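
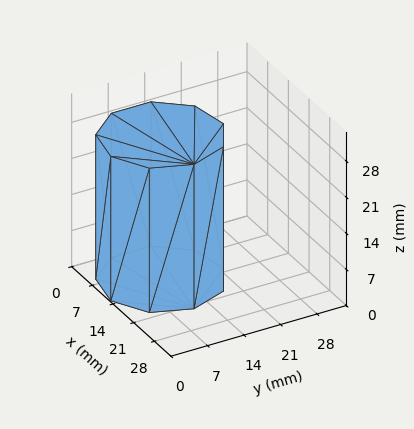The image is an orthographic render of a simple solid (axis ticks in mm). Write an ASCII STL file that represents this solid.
Reading the render: the shape is a regular 9-sided prism (a cylinder approximated with 9 flat sides), circumscribed radius ≈ 11 mm, height ≈ 28 mm (dimensions read to the nearest mm from the axis ticks). For the STL, each face is triangulated and given an outward normal.

solid part
  facet normal 0.0000 0.0000 -1.0000
    outer loop
      vertex 12.9 21.8 0.0
      vertex 19.4 18.1 0.0
      vertex 22.0 11.0 0.0
    endloop
  endfacet
  facet normal 0.0000 0.0000 -1.0000
    outer loop
      vertex 5.5 20.5 0.0
      vertex 12.9 21.8 0.0
      vertex 22.0 11.0 0.0
    endloop
  endfacet
  facet normal 0.0000 0.0000 -1.0000
    outer loop
      vertex 0.7 14.8 0.0
      vertex 5.5 20.5 0.0
      vertex 22.0 11.0 0.0
    endloop
  endfacet
  facet normal 0.0000 0.0000 -1.0000
    outer loop
      vertex 0.7 7.2 0.0
      vertex 0.7 14.8 0.0
      vertex 22.0 11.0 0.0
    endloop
  endfacet
  facet normal 0.0000 0.0000 -1.0000
    outer loop
      vertex 5.5 1.5 0.0
      vertex 0.7 7.2 0.0
      vertex 22.0 11.0 0.0
    endloop
  endfacet
  facet normal 0.0000 0.0000 -1.0000
    outer loop
      vertex 12.9 0.2 0.0
      vertex 5.5 1.5 0.0
      vertex 22.0 11.0 0.0
    endloop
  endfacet
  facet normal 0.0000 0.0000 -1.0000
    outer loop
      vertex 19.4 3.9 0.0
      vertex 12.9 0.2 0.0
      vertex 22.0 11.0 0.0
    endloop
  endfacet
  facet normal 0.0000 0.0000 1.0000
    outer loop
      vertex 22.0 11.0 28.0
      vertex 19.4 18.1 28.0
      vertex 12.9 21.8 28.0
    endloop
  endfacet
  facet normal 0.0000 0.0000 1.0000
    outer loop
      vertex 22.0 11.0 28.0
      vertex 12.9 21.8 28.0
      vertex 5.5 20.5 28.0
    endloop
  endfacet
  facet normal 0.0000 0.0000 1.0000
    outer loop
      vertex 22.0 11.0 28.0
      vertex 5.5 20.5 28.0
      vertex 0.7 14.8 28.0
    endloop
  endfacet
  facet normal 0.0000 0.0000 1.0000
    outer loop
      vertex 22.0 11.0 28.0
      vertex 0.7 14.8 28.0
      vertex 0.7 7.2 28.0
    endloop
  endfacet
  facet normal 0.0000 0.0000 1.0000
    outer loop
      vertex 22.0 11.0 28.0
      vertex 0.7 7.2 28.0
      vertex 5.5 1.5 28.0
    endloop
  endfacet
  facet normal 0.0000 0.0000 1.0000
    outer loop
      vertex 22.0 11.0 28.0
      vertex 5.5 1.5 28.0
      vertex 12.9 0.2 28.0
    endloop
  endfacet
  facet normal 0.0000 0.0000 1.0000
    outer loop
      vertex 22.0 11.0 28.0
      vertex 12.9 0.2 28.0
      vertex 19.4 3.9 28.0
    endloop
  endfacet
  facet normal 0.9390 0.3439 0.0000
    outer loop
      vertex 22.0 11.0 0.0
      vertex 19.4 18.1 0.0
      vertex 19.4 18.1 28.0
    endloop
  endfacet
  facet normal 0.9390 0.3439 0.0000
    outer loop
      vertex 22.0 11.0 0.0
      vertex 19.4 18.1 28.0
      vertex 22.0 11.0 28.0
    endloop
  endfacet
  facet normal 0.4947 0.8691 0.0000
    outer loop
      vertex 19.4 18.1 0.0
      vertex 12.9 21.8 0.0
      vertex 12.9 21.8 28.0
    endloop
  endfacet
  facet normal 0.4947 0.8691 0.0000
    outer loop
      vertex 19.4 18.1 0.0
      vertex 12.9 21.8 28.0
      vertex 19.4 18.1 28.0
    endloop
  endfacet
  facet normal -0.1730 0.9849 0.0000
    outer loop
      vertex 12.9 21.8 0.0
      vertex 5.5 20.5 0.0
      vertex 5.5 20.5 28.0
    endloop
  endfacet
  facet normal -0.1730 0.9849 0.0000
    outer loop
      vertex 12.9 21.8 0.0
      vertex 5.5 20.5 28.0
      vertex 12.9 21.8 28.0
    endloop
  endfacet
  facet normal -0.7649 0.6441 0.0000
    outer loop
      vertex 5.5 20.5 0.0
      vertex 0.7 14.8 0.0
      vertex 0.7 14.8 28.0
    endloop
  endfacet
  facet normal -0.7649 0.6441 0.0000
    outer loop
      vertex 5.5 20.5 0.0
      vertex 0.7 14.8 28.0
      vertex 5.5 20.5 28.0
    endloop
  endfacet
  facet normal -1.0000 0.0000 0.0000
    outer loop
      vertex 0.7 14.8 0.0
      vertex 0.7 7.2 0.0
      vertex 0.7 7.2 28.0
    endloop
  endfacet
  facet normal -1.0000 0.0000 0.0000
    outer loop
      vertex 0.7 14.8 0.0
      vertex 0.7 7.2 28.0
      vertex 0.7 14.8 28.0
    endloop
  endfacet
  facet normal -0.7649 -0.6441 0.0000
    outer loop
      vertex 0.7 7.2 0.0
      vertex 5.5 1.5 0.0
      vertex 5.5 1.5 28.0
    endloop
  endfacet
  facet normal -0.7649 -0.6441 0.0000
    outer loop
      vertex 0.7 7.2 0.0
      vertex 5.5 1.5 28.0
      vertex 0.7 7.2 28.0
    endloop
  endfacet
  facet normal -0.1730 -0.9849 0.0000
    outer loop
      vertex 5.5 1.5 0.0
      vertex 12.9 0.2 0.0
      vertex 12.9 0.2 28.0
    endloop
  endfacet
  facet normal -0.1730 -0.9849 0.0000
    outer loop
      vertex 5.5 1.5 0.0
      vertex 12.9 0.2 28.0
      vertex 5.5 1.5 28.0
    endloop
  endfacet
  facet normal 0.4947 -0.8691 0.0000
    outer loop
      vertex 12.9 0.2 0.0
      vertex 19.4 3.9 0.0
      vertex 19.4 3.9 28.0
    endloop
  endfacet
  facet normal 0.4947 -0.8691 0.0000
    outer loop
      vertex 12.9 0.2 0.0
      vertex 19.4 3.9 28.0
      vertex 12.9 0.2 28.0
    endloop
  endfacet
  facet normal 0.9390 -0.3439 0.0000
    outer loop
      vertex 19.4 3.9 0.0
      vertex 22.0 11.0 0.0
      vertex 22.0 11.0 28.0
    endloop
  endfacet
  facet normal 0.9390 -0.3439 0.0000
    outer loop
      vertex 19.4 3.9 0.0
      vertex 22.0 11.0 28.0
      vertex 19.4 3.9 28.0
    endloop
  endfacet
endsolid part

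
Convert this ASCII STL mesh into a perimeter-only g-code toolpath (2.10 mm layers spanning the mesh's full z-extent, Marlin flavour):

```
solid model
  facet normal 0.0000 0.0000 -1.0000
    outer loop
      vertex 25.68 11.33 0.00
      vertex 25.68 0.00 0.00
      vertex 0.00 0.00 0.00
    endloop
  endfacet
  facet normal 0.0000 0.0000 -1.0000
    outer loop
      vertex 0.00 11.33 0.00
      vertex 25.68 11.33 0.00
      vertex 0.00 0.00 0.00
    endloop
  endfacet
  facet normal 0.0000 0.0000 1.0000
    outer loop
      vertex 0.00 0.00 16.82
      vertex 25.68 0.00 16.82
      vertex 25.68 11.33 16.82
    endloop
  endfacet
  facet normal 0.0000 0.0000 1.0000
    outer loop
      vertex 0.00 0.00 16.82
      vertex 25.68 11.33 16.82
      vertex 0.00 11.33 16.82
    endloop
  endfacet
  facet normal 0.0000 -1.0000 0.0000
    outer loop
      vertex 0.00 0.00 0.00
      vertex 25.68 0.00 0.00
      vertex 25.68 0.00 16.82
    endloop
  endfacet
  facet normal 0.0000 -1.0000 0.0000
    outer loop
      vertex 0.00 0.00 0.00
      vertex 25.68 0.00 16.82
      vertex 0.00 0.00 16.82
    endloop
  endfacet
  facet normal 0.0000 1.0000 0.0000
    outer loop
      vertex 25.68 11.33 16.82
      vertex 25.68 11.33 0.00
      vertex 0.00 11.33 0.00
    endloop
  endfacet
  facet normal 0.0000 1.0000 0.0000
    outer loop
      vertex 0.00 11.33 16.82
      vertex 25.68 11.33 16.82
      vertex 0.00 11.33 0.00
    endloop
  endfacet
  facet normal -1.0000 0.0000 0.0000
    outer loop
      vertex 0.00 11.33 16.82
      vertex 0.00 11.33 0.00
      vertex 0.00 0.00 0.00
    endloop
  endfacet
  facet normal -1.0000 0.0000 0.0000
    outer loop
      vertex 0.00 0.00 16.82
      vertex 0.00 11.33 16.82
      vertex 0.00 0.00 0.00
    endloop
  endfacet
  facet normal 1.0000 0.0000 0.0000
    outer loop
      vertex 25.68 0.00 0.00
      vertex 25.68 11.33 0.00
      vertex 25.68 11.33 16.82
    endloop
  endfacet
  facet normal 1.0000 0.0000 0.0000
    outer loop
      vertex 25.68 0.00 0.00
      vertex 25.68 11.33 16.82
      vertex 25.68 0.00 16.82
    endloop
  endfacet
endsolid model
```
; perimeter-only toolpath
G21 ; units = mm
G90 ; absolute positioning
G28 ; home
; layer 1
G0 Z2.10
G0 X0.00 Y0.00
G1 X25.68 Y0.00
G1 X25.68 Y11.33
G1 X0.00 Y11.33
G1 X0.00 Y0.00
; layer 2
G0 Z4.21
G0 X0.00 Y0.00
G1 X25.68 Y0.00
G1 X25.68 Y11.33
G1 X0.00 Y11.33
G1 X0.00 Y0.00
; layer 3
G0 Z6.31
G0 X0.00 Y0.00
G1 X25.68 Y0.00
G1 X25.68 Y11.33
G1 X0.00 Y11.33
G1 X0.00 Y0.00
; layer 4
G0 Z8.41
G0 X0.00 Y0.00
G1 X25.68 Y0.00
G1 X25.68 Y11.33
G1 X0.00 Y11.33
G1 X0.00 Y0.00
; layer 5
G0 Z10.51
G0 X0.00 Y0.00
G1 X25.68 Y0.00
G1 X25.68 Y11.33
G1 X0.00 Y11.33
G1 X0.00 Y0.00
; layer 6
G0 Z12.62
G0 X0.00 Y0.00
G1 X25.68 Y0.00
G1 X25.68 Y11.33
G1 X0.00 Y11.33
G1 X0.00 Y0.00
; layer 7
G0 Z14.72
G0 X0.00 Y0.00
G1 X25.68 Y0.00
G1 X25.68 Y11.33
G1 X0.00 Y11.33
G1 X0.00 Y0.00
; layer 8
G0 Z16.82
G0 X0.00 Y0.00
G1 X25.68 Y0.00
G1 X25.68 Y11.33
G1 X0.00 Y11.33
G1 X0.00 Y0.00
M2 ; end

The solid is a rectangular box, roughly 25.7 × 11.3 mm footprint and 16.8 mm tall. Slicing at Δz = 2.10 mm — 8 equal slices spanning the solid's height, so layer i sits at z = i·h/8 — gives 8 non-empty perimeters. Each is a 4-segment closed polygon; G0 lifts to the layer z and rapids to the start vertex, then G1 traces the edges.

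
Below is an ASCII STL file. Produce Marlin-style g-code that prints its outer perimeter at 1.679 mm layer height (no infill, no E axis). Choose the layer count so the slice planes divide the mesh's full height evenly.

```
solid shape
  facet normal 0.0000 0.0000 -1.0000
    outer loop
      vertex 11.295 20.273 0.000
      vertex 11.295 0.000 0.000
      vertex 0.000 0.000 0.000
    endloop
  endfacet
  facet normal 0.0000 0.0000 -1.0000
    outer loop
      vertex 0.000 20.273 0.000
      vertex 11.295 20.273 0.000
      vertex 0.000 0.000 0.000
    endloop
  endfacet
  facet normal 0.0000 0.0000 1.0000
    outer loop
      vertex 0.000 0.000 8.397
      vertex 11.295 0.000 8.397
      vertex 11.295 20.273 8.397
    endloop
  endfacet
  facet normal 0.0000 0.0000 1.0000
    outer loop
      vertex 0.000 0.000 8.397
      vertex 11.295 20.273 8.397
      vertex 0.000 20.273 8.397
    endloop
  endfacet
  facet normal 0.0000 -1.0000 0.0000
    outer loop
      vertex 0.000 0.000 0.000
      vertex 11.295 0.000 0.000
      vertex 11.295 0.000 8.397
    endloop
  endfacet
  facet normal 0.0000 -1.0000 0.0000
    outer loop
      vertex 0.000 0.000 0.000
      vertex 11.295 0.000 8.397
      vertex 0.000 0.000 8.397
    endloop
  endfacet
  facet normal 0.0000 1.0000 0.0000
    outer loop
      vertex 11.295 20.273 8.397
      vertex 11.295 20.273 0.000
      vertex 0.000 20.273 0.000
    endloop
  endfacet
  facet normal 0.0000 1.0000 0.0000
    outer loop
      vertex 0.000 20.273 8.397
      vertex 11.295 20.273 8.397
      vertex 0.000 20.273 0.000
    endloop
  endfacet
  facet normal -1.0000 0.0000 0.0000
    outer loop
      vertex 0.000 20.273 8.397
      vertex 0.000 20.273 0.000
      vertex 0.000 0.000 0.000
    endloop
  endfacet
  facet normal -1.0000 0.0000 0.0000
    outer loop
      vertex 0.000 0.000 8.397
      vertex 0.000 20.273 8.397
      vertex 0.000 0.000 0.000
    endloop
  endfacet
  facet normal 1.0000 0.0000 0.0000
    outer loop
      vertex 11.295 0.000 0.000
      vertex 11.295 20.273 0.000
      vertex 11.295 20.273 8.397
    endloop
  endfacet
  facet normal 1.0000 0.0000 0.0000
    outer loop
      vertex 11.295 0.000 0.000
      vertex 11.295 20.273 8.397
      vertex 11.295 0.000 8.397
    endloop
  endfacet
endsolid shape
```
; perimeter-only toolpath
G21 ; units = mm
G90 ; absolute positioning
G28 ; home
; layer 1
G0 Z1.679
G0 X0.000 Y0.000
G1 X11.295 Y0.000
G1 X11.295 Y20.273
G1 X0.000 Y20.273
G1 X0.000 Y0.000
; layer 2
G0 Z3.359
G0 X0.000 Y0.000
G1 X11.295 Y0.000
G1 X11.295 Y20.273
G1 X0.000 Y20.273
G1 X0.000 Y0.000
; layer 3
G0 Z5.038
G0 X0.000 Y0.000
G1 X11.295 Y0.000
G1 X11.295 Y20.273
G1 X0.000 Y20.273
G1 X0.000 Y0.000
; layer 4
G0 Z6.718
G0 X0.000 Y0.000
G1 X11.295 Y0.000
G1 X11.295 Y20.273
G1 X0.000 Y20.273
G1 X0.000 Y0.000
; layer 5
G0 Z8.397
G0 X0.000 Y0.000
G1 X11.295 Y0.000
G1 X11.295 Y20.273
G1 X0.000 Y20.273
G1 X0.000 Y0.000
M2 ; end

The solid is a rectangular box, roughly 11.3 × 20.3 mm footprint and 8.4 mm tall. Slicing at Δz = 1.679 mm — 5 equal slices spanning the solid's height, so layer i sits at z = i·h/5 — gives 5 non-empty perimeters. Each is a 4-segment closed polygon; G0 lifts to the layer z and rapids to the start vertex, then G1 traces the edges.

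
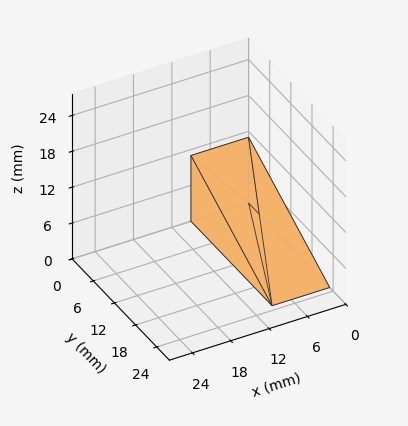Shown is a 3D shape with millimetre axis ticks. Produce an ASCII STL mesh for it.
Reading the render: the shape is a wedge (ramp): 9 × 23 mm base, rising to 11 mm along the y=0 edge and sloping linearly to z=0 at y=23 (dimensions read to the nearest mm from the axis ticks). For the STL, each face is triangulated and given an outward normal.

solid part
  facet normal 0.0000 0.0000 -1.0000
    outer loop
      vertex 9.000 23.000 0.000
      vertex 9.000 0.000 0.000
      vertex 0.000 0.000 0.000
    endloop
  endfacet
  facet normal 0.0000 0.0000 -1.0000
    outer loop
      vertex 0.000 23.000 0.000
      vertex 9.000 23.000 0.000
      vertex 0.000 0.000 0.000
    endloop
  endfacet
  facet normal 0.0000 -1.0000 0.0000
    outer loop
      vertex 0.000 0.000 0.000
      vertex 9.000 0.000 0.000
      vertex 9.000 0.000 11.000
    endloop
  endfacet
  facet normal 0.0000 -1.0000 0.0000
    outer loop
      vertex 0.000 0.000 0.000
      vertex 9.000 0.000 11.000
      vertex 0.000 0.000 11.000
    endloop
  endfacet
  facet normal 0.0000 0.4315 0.9021
    outer loop
      vertex 0.000 0.000 11.000
      vertex 9.000 0.000 11.000
      vertex 9.000 23.000 0.000
    endloop
  endfacet
  facet normal 0.0000 0.4315 0.9021
    outer loop
      vertex 0.000 0.000 11.000
      vertex 9.000 23.000 0.000
      vertex 0.000 23.000 0.000
    endloop
  endfacet
  facet normal -1.0000 0.0000 0.0000
    outer loop
      vertex 0.000 0.000 11.000
      vertex 0.000 23.000 0.000
      vertex 0.000 0.000 0.000
    endloop
  endfacet
  facet normal 1.0000 0.0000 0.0000
    outer loop
      vertex 9.000 0.000 0.000
      vertex 9.000 23.000 0.000
      vertex 9.000 0.000 11.000
    endloop
  endfacet
endsolid part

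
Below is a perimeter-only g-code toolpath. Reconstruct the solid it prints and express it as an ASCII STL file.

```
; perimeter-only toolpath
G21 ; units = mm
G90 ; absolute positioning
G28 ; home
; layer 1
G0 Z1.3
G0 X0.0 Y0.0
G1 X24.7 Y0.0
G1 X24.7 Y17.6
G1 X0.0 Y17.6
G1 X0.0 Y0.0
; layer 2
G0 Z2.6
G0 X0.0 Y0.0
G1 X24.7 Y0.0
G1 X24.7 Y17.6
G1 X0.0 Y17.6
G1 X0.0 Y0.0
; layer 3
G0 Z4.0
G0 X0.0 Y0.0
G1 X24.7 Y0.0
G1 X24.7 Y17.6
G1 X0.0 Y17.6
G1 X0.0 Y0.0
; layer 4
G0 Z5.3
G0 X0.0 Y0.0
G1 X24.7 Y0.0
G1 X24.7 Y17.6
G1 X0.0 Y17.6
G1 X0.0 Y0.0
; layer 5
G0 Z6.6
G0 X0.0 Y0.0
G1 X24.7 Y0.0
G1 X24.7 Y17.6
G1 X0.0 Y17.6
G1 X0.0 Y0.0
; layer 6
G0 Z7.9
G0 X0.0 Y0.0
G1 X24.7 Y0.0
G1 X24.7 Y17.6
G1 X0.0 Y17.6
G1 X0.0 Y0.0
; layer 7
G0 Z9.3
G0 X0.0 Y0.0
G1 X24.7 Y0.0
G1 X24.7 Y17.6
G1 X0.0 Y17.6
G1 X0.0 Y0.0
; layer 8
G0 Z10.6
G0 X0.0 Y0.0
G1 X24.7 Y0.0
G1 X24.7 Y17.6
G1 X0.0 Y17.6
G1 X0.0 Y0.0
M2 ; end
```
solid part
  facet normal 0.0000 0.0000 -1.0000
    outer loop
      vertex 24.7 17.6 0.0
      vertex 24.7 0.0 0.0
      vertex 0.0 0.0 0.0
    endloop
  endfacet
  facet normal 0.0000 0.0000 -1.0000
    outer loop
      vertex 0.0 17.6 0.0
      vertex 24.7 17.6 0.0
      vertex 0.0 0.0 0.0
    endloop
  endfacet
  facet normal 0.0000 0.0000 1.0000
    outer loop
      vertex 0.0 0.0 10.6
      vertex 24.7 0.0 10.6
      vertex 24.7 17.6 10.6
    endloop
  endfacet
  facet normal 0.0000 0.0000 1.0000
    outer loop
      vertex 0.0 0.0 10.6
      vertex 24.7 17.6 10.6
      vertex 0.0 17.6 10.6
    endloop
  endfacet
  facet normal 0.0000 -1.0000 0.0000
    outer loop
      vertex 0.0 0.0 0.0
      vertex 24.7 0.0 0.0
      vertex 24.7 0.0 10.6
    endloop
  endfacet
  facet normal 0.0000 -1.0000 0.0000
    outer loop
      vertex 0.0 0.0 0.0
      vertex 24.7 0.0 10.6
      vertex 0.0 0.0 10.6
    endloop
  endfacet
  facet normal 0.0000 1.0000 0.0000
    outer loop
      vertex 24.7 17.6 10.6
      vertex 24.7 17.6 0.0
      vertex 0.0 17.6 0.0
    endloop
  endfacet
  facet normal 0.0000 1.0000 0.0000
    outer loop
      vertex 0.0 17.6 10.6
      vertex 24.7 17.6 10.6
      vertex 0.0 17.6 0.0
    endloop
  endfacet
  facet normal -1.0000 0.0000 0.0000
    outer loop
      vertex 0.0 17.6 10.6
      vertex 0.0 17.6 0.0
      vertex 0.0 0.0 0.0
    endloop
  endfacet
  facet normal -1.0000 0.0000 0.0000
    outer loop
      vertex 0.0 0.0 10.6
      vertex 0.0 17.6 10.6
      vertex 0.0 0.0 0.0
    endloop
  endfacet
  facet normal 1.0000 0.0000 0.0000
    outer loop
      vertex 24.7 0.0 0.0
      vertex 24.7 17.6 0.0
      vertex 24.7 17.6 10.6
    endloop
  endfacet
  facet normal 1.0000 0.0000 0.0000
    outer loop
      vertex 24.7 0.0 0.0
      vertex 24.7 17.6 10.6
      vertex 24.7 0.0 10.6
    endloop
  endfacet
endsolid part

The G0 Z moves step by Δz≈1.3 mm. Every layer's G1 loop is the same polygon, so the solid is a straight extrusion of it from z=0 to z≈10.6. Closing with flat bottom and top caps and triangulating gives 12 facets — a rectangular box, roughly 24.7 × 17.6 mm footprint and 10.6 mm tall.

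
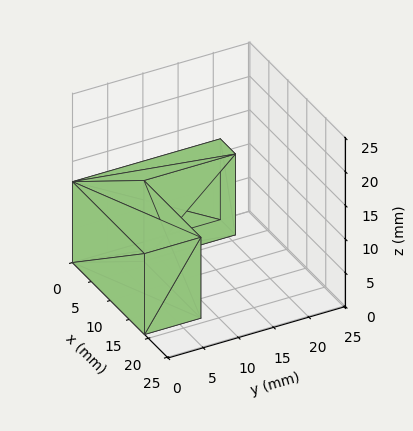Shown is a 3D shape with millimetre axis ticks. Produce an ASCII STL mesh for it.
Reading the render: the shape is an L-shaped prism: outer 19 × 21 mm, arm thicknesses ≈ 8 mm (horizontal) and 4 mm (vertical), extruded 12 mm in z (dimensions read to the nearest mm from the axis ticks). For the STL, each face is triangulated and given an outward normal.

solid part
  facet normal 0.0000 0.0000 -1.0000
    outer loop
      vertex 19.0 8.0 0.0
      vertex 19.0 0.0 0.0
      vertex 0.0 0.0 0.0
    endloop
  endfacet
  facet normal 0.0000 0.0000 -1.0000
    outer loop
      vertex 4.0 8.0 0.0
      vertex 19.0 8.0 0.0
      vertex 0.0 0.0 0.0
    endloop
  endfacet
  facet normal 0.0000 0.0000 -1.0000
    outer loop
      vertex 4.0 21.0 0.0
      vertex 4.0 8.0 0.0
      vertex 0.0 0.0 0.0
    endloop
  endfacet
  facet normal 0.0000 0.0000 -1.0000
    outer loop
      vertex 0.0 21.0 0.0
      vertex 4.0 21.0 0.0
      vertex 0.0 0.0 0.0
    endloop
  endfacet
  facet normal 0.0000 0.0000 1.0000
    outer loop
      vertex 0.0 0.0 12.0
      vertex 19.0 0.0 12.0
      vertex 19.0 8.0 12.0
    endloop
  endfacet
  facet normal 0.0000 0.0000 1.0000
    outer loop
      vertex 0.0 0.0 12.0
      vertex 19.0 8.0 12.0
      vertex 4.0 8.0 12.0
    endloop
  endfacet
  facet normal 0.0000 0.0000 1.0000
    outer loop
      vertex 0.0 0.0 12.0
      vertex 4.0 8.0 12.0
      vertex 4.0 21.0 12.0
    endloop
  endfacet
  facet normal 0.0000 0.0000 1.0000
    outer loop
      vertex 0.0 0.0 12.0
      vertex 4.0 21.0 12.0
      vertex 0.0 21.0 12.0
    endloop
  endfacet
  facet normal 0.0000 -1.0000 0.0000
    outer loop
      vertex 0.0 0.0 0.0
      vertex 19.0 0.0 0.0
      vertex 19.0 0.0 12.0
    endloop
  endfacet
  facet normal 0.0000 -1.0000 0.0000
    outer loop
      vertex 0.0 0.0 0.0
      vertex 19.0 0.0 12.0
      vertex 0.0 0.0 12.0
    endloop
  endfacet
  facet normal 1.0000 0.0000 0.0000
    outer loop
      vertex 19.0 0.0 0.0
      vertex 19.0 8.0 0.0
      vertex 19.0 8.0 12.0
    endloop
  endfacet
  facet normal 1.0000 0.0000 0.0000
    outer loop
      vertex 19.0 0.0 0.0
      vertex 19.0 8.0 12.0
      vertex 19.0 0.0 12.0
    endloop
  endfacet
  facet normal 0.0000 1.0000 0.0000
    outer loop
      vertex 19.0 8.0 0.0
      vertex 4.0 8.0 0.0
      vertex 4.0 8.0 12.0
    endloop
  endfacet
  facet normal 0.0000 1.0000 0.0000
    outer loop
      vertex 19.0 8.0 0.0
      vertex 4.0 8.0 12.0
      vertex 19.0 8.0 12.0
    endloop
  endfacet
  facet normal 1.0000 0.0000 0.0000
    outer loop
      vertex 4.0 8.0 0.0
      vertex 4.0 21.0 0.0
      vertex 4.0 21.0 12.0
    endloop
  endfacet
  facet normal 1.0000 0.0000 0.0000
    outer loop
      vertex 4.0 8.0 0.0
      vertex 4.0 21.0 12.0
      vertex 4.0 8.0 12.0
    endloop
  endfacet
  facet normal 0.0000 1.0000 0.0000
    outer loop
      vertex 4.0 21.0 0.0
      vertex 0.0 21.0 0.0
      vertex 0.0 21.0 12.0
    endloop
  endfacet
  facet normal 0.0000 1.0000 0.0000
    outer loop
      vertex 4.0 21.0 0.0
      vertex 0.0 21.0 12.0
      vertex 4.0 21.0 12.0
    endloop
  endfacet
  facet normal -1.0000 0.0000 0.0000
    outer loop
      vertex 0.0 21.0 0.0
      vertex 0.0 0.0 0.0
      vertex 0.0 0.0 12.0
    endloop
  endfacet
  facet normal -1.0000 0.0000 0.0000
    outer loop
      vertex 0.0 21.0 0.0
      vertex 0.0 0.0 12.0
      vertex 0.0 21.0 12.0
    endloop
  endfacet
endsolid part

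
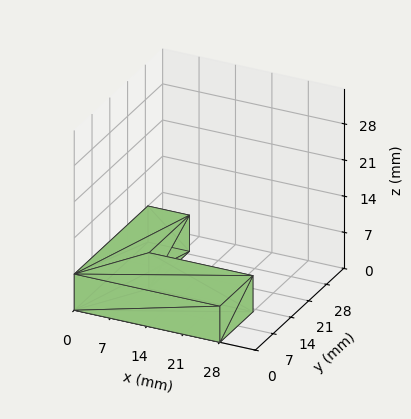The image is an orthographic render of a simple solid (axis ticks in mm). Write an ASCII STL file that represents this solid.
Reading the render: the shape is an L-shaped prism: outer 28 × 29 mm, arm thicknesses ≈ 13 mm (horizontal) and 8 mm (vertical), extruded 7 mm in z (dimensions read to the nearest mm from the axis ticks). For the STL, each face is triangulated and given an outward normal.

solid part
  facet normal 0.0000 0.0000 -1.0000
    outer loop
      vertex 28.000 13.000 0.000
      vertex 28.000 0.000 0.000
      vertex 0.000 0.000 0.000
    endloop
  endfacet
  facet normal 0.0000 0.0000 -1.0000
    outer loop
      vertex 8.000 13.000 0.000
      vertex 28.000 13.000 0.000
      vertex 0.000 0.000 0.000
    endloop
  endfacet
  facet normal 0.0000 0.0000 -1.0000
    outer loop
      vertex 8.000 29.000 0.000
      vertex 8.000 13.000 0.000
      vertex 0.000 0.000 0.000
    endloop
  endfacet
  facet normal 0.0000 0.0000 -1.0000
    outer loop
      vertex 0.000 29.000 0.000
      vertex 8.000 29.000 0.000
      vertex 0.000 0.000 0.000
    endloop
  endfacet
  facet normal 0.0000 0.0000 1.0000
    outer loop
      vertex 0.000 0.000 7.000
      vertex 28.000 0.000 7.000
      vertex 28.000 13.000 7.000
    endloop
  endfacet
  facet normal 0.0000 0.0000 1.0000
    outer loop
      vertex 0.000 0.000 7.000
      vertex 28.000 13.000 7.000
      vertex 8.000 13.000 7.000
    endloop
  endfacet
  facet normal 0.0000 0.0000 1.0000
    outer loop
      vertex 0.000 0.000 7.000
      vertex 8.000 13.000 7.000
      vertex 8.000 29.000 7.000
    endloop
  endfacet
  facet normal 0.0000 0.0000 1.0000
    outer loop
      vertex 0.000 0.000 7.000
      vertex 8.000 29.000 7.000
      vertex 0.000 29.000 7.000
    endloop
  endfacet
  facet normal 0.0000 -1.0000 0.0000
    outer loop
      vertex 0.000 0.000 0.000
      vertex 28.000 0.000 0.000
      vertex 28.000 0.000 7.000
    endloop
  endfacet
  facet normal 0.0000 -1.0000 0.0000
    outer loop
      vertex 0.000 0.000 0.000
      vertex 28.000 0.000 7.000
      vertex 0.000 0.000 7.000
    endloop
  endfacet
  facet normal 1.0000 0.0000 0.0000
    outer loop
      vertex 28.000 0.000 0.000
      vertex 28.000 13.000 0.000
      vertex 28.000 13.000 7.000
    endloop
  endfacet
  facet normal 1.0000 0.0000 0.0000
    outer loop
      vertex 28.000 0.000 0.000
      vertex 28.000 13.000 7.000
      vertex 28.000 0.000 7.000
    endloop
  endfacet
  facet normal 0.0000 1.0000 0.0000
    outer loop
      vertex 28.000 13.000 0.000
      vertex 8.000 13.000 0.000
      vertex 8.000 13.000 7.000
    endloop
  endfacet
  facet normal 0.0000 1.0000 0.0000
    outer loop
      vertex 28.000 13.000 0.000
      vertex 8.000 13.000 7.000
      vertex 28.000 13.000 7.000
    endloop
  endfacet
  facet normal 1.0000 0.0000 0.0000
    outer loop
      vertex 8.000 13.000 0.000
      vertex 8.000 29.000 0.000
      vertex 8.000 29.000 7.000
    endloop
  endfacet
  facet normal 1.0000 0.0000 0.0000
    outer loop
      vertex 8.000 13.000 0.000
      vertex 8.000 29.000 7.000
      vertex 8.000 13.000 7.000
    endloop
  endfacet
  facet normal 0.0000 1.0000 0.0000
    outer loop
      vertex 8.000 29.000 0.000
      vertex 0.000 29.000 0.000
      vertex 0.000 29.000 7.000
    endloop
  endfacet
  facet normal 0.0000 1.0000 0.0000
    outer loop
      vertex 8.000 29.000 0.000
      vertex 0.000 29.000 7.000
      vertex 8.000 29.000 7.000
    endloop
  endfacet
  facet normal -1.0000 0.0000 0.0000
    outer loop
      vertex 0.000 29.000 0.000
      vertex 0.000 0.000 0.000
      vertex 0.000 0.000 7.000
    endloop
  endfacet
  facet normal -1.0000 0.0000 0.0000
    outer loop
      vertex 0.000 29.000 0.000
      vertex 0.000 0.000 7.000
      vertex 0.000 29.000 7.000
    endloop
  endfacet
endsolid part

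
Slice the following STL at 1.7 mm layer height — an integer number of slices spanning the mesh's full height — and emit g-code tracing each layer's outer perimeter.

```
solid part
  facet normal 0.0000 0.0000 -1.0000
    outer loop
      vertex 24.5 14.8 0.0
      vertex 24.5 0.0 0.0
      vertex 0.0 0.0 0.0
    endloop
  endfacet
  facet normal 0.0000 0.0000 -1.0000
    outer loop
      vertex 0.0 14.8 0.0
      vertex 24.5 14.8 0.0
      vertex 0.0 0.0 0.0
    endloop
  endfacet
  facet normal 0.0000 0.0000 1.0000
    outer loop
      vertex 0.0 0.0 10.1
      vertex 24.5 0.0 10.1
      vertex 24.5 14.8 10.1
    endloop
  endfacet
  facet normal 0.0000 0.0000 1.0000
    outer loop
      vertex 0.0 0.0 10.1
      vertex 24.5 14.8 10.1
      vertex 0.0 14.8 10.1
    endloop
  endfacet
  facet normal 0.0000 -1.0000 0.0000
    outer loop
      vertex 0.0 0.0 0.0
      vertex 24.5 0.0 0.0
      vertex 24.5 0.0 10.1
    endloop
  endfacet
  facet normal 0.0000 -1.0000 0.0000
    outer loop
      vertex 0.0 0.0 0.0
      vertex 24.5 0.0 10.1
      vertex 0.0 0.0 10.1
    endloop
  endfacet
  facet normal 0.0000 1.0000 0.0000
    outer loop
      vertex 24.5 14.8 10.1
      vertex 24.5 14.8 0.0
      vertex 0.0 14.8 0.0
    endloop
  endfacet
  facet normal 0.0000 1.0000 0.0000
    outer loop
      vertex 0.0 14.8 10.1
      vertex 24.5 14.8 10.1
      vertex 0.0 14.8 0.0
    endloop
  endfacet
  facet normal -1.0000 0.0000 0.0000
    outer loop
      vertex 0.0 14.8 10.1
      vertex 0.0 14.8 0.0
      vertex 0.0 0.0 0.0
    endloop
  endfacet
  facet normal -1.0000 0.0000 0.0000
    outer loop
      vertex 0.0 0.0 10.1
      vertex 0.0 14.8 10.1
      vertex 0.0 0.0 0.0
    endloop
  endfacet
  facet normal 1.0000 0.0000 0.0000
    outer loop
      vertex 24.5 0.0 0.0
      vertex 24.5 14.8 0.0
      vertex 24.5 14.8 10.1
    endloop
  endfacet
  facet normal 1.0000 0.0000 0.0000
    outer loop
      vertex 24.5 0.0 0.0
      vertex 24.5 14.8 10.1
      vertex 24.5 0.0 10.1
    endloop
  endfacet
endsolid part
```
; perimeter-only toolpath
G21 ; units = mm
G90 ; absolute positioning
G28 ; home
; layer 1
G0 Z1.7
G0 X0.0 Y0.0
G1 X24.5 Y0.0
G1 X24.5 Y14.8
G1 X0.0 Y14.8
G1 X0.0 Y0.0
; layer 2
G0 Z3.4
G0 X0.0 Y0.0
G1 X24.5 Y0.0
G1 X24.5 Y14.8
G1 X0.0 Y14.8
G1 X0.0 Y0.0
; layer 3
G0 Z5.0
G0 X0.0 Y0.0
G1 X24.5 Y0.0
G1 X24.5 Y14.8
G1 X0.0 Y14.8
G1 X0.0 Y0.0
; layer 4
G0 Z6.7
G0 X0.0 Y0.0
G1 X24.5 Y0.0
G1 X24.5 Y14.8
G1 X0.0 Y14.8
G1 X0.0 Y0.0
; layer 5
G0 Z8.4
G0 X0.0 Y0.0
G1 X24.5 Y0.0
G1 X24.5 Y14.8
G1 X0.0 Y14.8
G1 X0.0 Y0.0
; layer 6
G0 Z10.1
G0 X0.0 Y0.0
G1 X24.5 Y0.0
G1 X24.5 Y14.8
G1 X0.0 Y14.8
G1 X0.0 Y0.0
M2 ; end

The solid is a rectangular box, roughly 24.5 × 14.8 mm footprint and 10.1 mm tall. Slicing at Δz = 1.7 mm — 6 equal slices spanning the solid's height, so layer i sits at z = i·h/6 — gives 6 non-empty perimeters. Each is a 4-segment closed polygon; G0 lifts to the layer z and rapids to the start vertex, then G1 traces the edges.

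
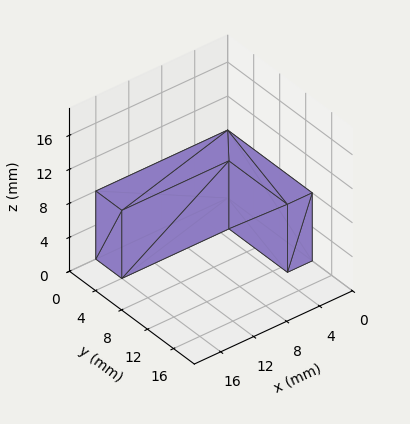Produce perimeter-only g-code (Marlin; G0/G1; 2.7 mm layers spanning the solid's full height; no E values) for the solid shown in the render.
Reading the render: the shape is an L-shaped prism: outer 16 × 13 mm, arm thicknesses ≈ 4 mm (horizontal) and 3 mm (vertical), extruded 8 mm in z (dimensions read to the nearest mm from the axis ticks). For the g-code, the solid's height is divided into equal slices at the stated Δz and each level perimeter traced with G1 moves after a G0 lift.

; perimeter-only toolpath
G21 ; units = mm
G90 ; absolute positioning
G28 ; home
; layer 1
G0 Z2.7
G0 X0.0 Y0.0
G1 X16.0 Y0.0
G1 X16.0 Y4.0
G1 X3.0 Y4.0
G1 X3.0 Y13.0
G1 X0.0 Y13.0
G1 X0.0 Y0.0
; layer 2
G0 Z5.3
G0 X0.0 Y0.0
G1 X16.0 Y0.0
G1 X16.0 Y4.0
G1 X3.0 Y4.0
G1 X3.0 Y13.0
G1 X0.0 Y13.0
G1 X0.0 Y0.0
; layer 3
G0 Z8.0
G0 X0.0 Y0.0
G1 X16.0 Y0.0
G1 X16.0 Y4.0
G1 X3.0 Y4.0
G1 X3.0 Y13.0
G1 X0.0 Y13.0
G1 X0.0 Y0.0
M2 ; end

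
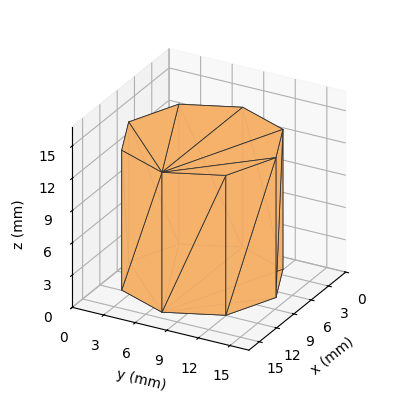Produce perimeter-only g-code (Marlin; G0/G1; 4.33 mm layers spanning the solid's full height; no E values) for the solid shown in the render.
Reading the render: the shape is a regular 8-sided prism (a cylinder approximated with 8 flat sides), circumscribed radius ≈ 7 mm, height ≈ 13 mm (dimensions read to the nearest mm from the axis ticks). For the g-code, the solid's height is divided into equal slices at the stated Δz and each level perimeter traced with G1 moves after a G0 lift.

; perimeter-only toolpath
G21 ; units = mm
G90 ; absolute positioning
G28 ; home
; layer 1
G0 Z4.33
G0 X14.00 Y7.00
G1 X11.95 Y11.95
G1 X7.00 Y14.00
G1 X2.05 Y11.95
G1 X0.00 Y7.00
G1 X2.05 Y2.05
G1 X7.00 Y0.00
G1 X11.95 Y2.05
G1 X14.00 Y7.00
; layer 2
G0 Z8.67
G0 X14.00 Y7.00
G1 X11.95 Y11.95
G1 X7.00 Y14.00
G1 X2.05 Y11.95
G1 X0.00 Y7.00
G1 X2.05 Y2.05
G1 X7.00 Y0.00
G1 X11.95 Y2.05
G1 X14.00 Y7.00
; layer 3
G0 Z13.00
G0 X14.00 Y7.00
G1 X11.95 Y11.95
G1 X7.00 Y14.00
G1 X2.05 Y11.95
G1 X0.00 Y7.00
G1 X2.05 Y2.05
G1 X7.00 Y0.00
G1 X11.95 Y2.05
G1 X14.00 Y7.00
M2 ; end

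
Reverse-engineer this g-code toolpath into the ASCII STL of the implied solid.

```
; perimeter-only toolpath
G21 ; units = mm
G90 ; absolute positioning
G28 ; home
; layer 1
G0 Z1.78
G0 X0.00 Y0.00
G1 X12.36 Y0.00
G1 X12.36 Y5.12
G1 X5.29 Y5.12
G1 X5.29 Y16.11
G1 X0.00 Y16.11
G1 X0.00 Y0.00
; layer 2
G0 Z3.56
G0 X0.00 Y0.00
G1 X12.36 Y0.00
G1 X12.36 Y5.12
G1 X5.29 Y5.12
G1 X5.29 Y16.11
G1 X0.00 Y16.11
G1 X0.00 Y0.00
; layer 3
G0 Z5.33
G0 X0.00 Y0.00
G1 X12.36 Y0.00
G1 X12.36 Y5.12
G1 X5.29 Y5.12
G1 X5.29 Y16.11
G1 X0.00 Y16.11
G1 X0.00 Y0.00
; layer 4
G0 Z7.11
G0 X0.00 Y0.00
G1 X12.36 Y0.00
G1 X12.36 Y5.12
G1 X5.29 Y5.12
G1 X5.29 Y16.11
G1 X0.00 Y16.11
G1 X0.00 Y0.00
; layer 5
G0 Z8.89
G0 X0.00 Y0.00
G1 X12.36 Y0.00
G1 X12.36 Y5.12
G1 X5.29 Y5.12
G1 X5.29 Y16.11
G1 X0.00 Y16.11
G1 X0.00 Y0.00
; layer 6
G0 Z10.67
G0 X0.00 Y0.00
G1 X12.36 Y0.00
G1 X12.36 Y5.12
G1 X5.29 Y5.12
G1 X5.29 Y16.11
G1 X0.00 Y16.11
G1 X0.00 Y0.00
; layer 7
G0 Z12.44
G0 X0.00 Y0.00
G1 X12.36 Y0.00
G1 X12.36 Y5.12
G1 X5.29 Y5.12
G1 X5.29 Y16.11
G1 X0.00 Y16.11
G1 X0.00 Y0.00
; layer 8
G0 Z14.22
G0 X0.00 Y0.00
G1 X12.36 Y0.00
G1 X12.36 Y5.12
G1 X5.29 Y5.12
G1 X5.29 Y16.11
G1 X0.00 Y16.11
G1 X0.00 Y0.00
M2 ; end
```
solid part
  facet normal 0.0000 0.0000 -1.0000
    outer loop
      vertex 12.36 5.12 0.00
      vertex 12.36 0.00 0.00
      vertex 0.00 0.00 0.00
    endloop
  endfacet
  facet normal 0.0000 0.0000 -1.0000
    outer loop
      vertex 5.29 5.12 0.00
      vertex 12.36 5.12 0.00
      vertex 0.00 0.00 0.00
    endloop
  endfacet
  facet normal 0.0000 0.0000 -1.0000
    outer loop
      vertex 5.29 16.11 0.00
      vertex 5.29 5.12 0.00
      vertex 0.00 0.00 0.00
    endloop
  endfacet
  facet normal 0.0000 0.0000 -1.0000
    outer loop
      vertex 0.00 16.11 0.00
      vertex 5.29 16.11 0.00
      vertex 0.00 0.00 0.00
    endloop
  endfacet
  facet normal 0.0000 0.0000 1.0000
    outer loop
      vertex 0.00 0.00 14.22
      vertex 12.36 0.00 14.22
      vertex 12.36 5.12 14.22
    endloop
  endfacet
  facet normal 0.0000 0.0000 1.0000
    outer loop
      vertex 0.00 0.00 14.22
      vertex 12.36 5.12 14.22
      vertex 5.29 5.12 14.22
    endloop
  endfacet
  facet normal 0.0000 0.0000 1.0000
    outer loop
      vertex 0.00 0.00 14.22
      vertex 5.29 5.12 14.22
      vertex 5.29 16.11 14.22
    endloop
  endfacet
  facet normal 0.0000 0.0000 1.0000
    outer loop
      vertex 0.00 0.00 14.22
      vertex 5.29 16.11 14.22
      vertex 0.00 16.11 14.22
    endloop
  endfacet
  facet normal 0.0000 -1.0000 0.0000
    outer loop
      vertex 0.00 0.00 0.00
      vertex 12.36 0.00 0.00
      vertex 12.36 0.00 14.22
    endloop
  endfacet
  facet normal 0.0000 -1.0000 0.0000
    outer loop
      vertex 0.00 0.00 0.00
      vertex 12.36 0.00 14.22
      vertex 0.00 0.00 14.22
    endloop
  endfacet
  facet normal 1.0000 0.0000 0.0000
    outer loop
      vertex 12.36 0.00 0.00
      vertex 12.36 5.12 0.00
      vertex 12.36 5.12 14.22
    endloop
  endfacet
  facet normal 1.0000 0.0000 0.0000
    outer loop
      vertex 12.36 0.00 0.00
      vertex 12.36 5.12 14.22
      vertex 12.36 0.00 14.22
    endloop
  endfacet
  facet normal 0.0000 1.0000 0.0000
    outer loop
      vertex 12.36 5.12 0.00
      vertex 5.29 5.12 0.00
      vertex 5.29 5.12 14.22
    endloop
  endfacet
  facet normal 0.0000 1.0000 0.0000
    outer loop
      vertex 12.36 5.12 0.00
      vertex 5.29 5.12 14.22
      vertex 12.36 5.12 14.22
    endloop
  endfacet
  facet normal 1.0000 0.0000 0.0000
    outer loop
      vertex 5.29 5.12 0.00
      vertex 5.29 16.11 0.00
      vertex 5.29 16.11 14.22
    endloop
  endfacet
  facet normal 1.0000 0.0000 0.0000
    outer loop
      vertex 5.29 5.12 0.00
      vertex 5.29 16.11 14.22
      vertex 5.29 5.12 14.22
    endloop
  endfacet
  facet normal 0.0000 1.0000 0.0000
    outer loop
      vertex 5.29 16.11 0.00
      vertex 0.00 16.11 0.00
      vertex 0.00 16.11 14.22
    endloop
  endfacet
  facet normal 0.0000 1.0000 0.0000
    outer loop
      vertex 5.29 16.11 0.00
      vertex 0.00 16.11 14.22
      vertex 5.29 16.11 14.22
    endloop
  endfacet
  facet normal -1.0000 0.0000 0.0000
    outer loop
      vertex 0.00 16.11 0.00
      vertex 0.00 0.00 0.00
      vertex 0.00 0.00 14.22
    endloop
  endfacet
  facet normal -1.0000 0.0000 0.0000
    outer loop
      vertex 0.00 16.11 0.00
      vertex 0.00 0.00 14.22
      vertex 0.00 16.11 14.22
    endloop
  endfacet
endsolid part

The G0 Z moves step by Δz≈1.78 mm. Every layer's G1 loop is the same polygon, so the solid is a straight extrusion of it from z=0 to z≈14.2. Closing with flat bottom and top caps and triangulating gives 20 facets — an L-shaped prism: outer 12.4 × 16.1 mm, arm thicknesses ≈ 5.12 mm (horizontal) and 5.29 mm (vertical), extruded 14.2 mm in z.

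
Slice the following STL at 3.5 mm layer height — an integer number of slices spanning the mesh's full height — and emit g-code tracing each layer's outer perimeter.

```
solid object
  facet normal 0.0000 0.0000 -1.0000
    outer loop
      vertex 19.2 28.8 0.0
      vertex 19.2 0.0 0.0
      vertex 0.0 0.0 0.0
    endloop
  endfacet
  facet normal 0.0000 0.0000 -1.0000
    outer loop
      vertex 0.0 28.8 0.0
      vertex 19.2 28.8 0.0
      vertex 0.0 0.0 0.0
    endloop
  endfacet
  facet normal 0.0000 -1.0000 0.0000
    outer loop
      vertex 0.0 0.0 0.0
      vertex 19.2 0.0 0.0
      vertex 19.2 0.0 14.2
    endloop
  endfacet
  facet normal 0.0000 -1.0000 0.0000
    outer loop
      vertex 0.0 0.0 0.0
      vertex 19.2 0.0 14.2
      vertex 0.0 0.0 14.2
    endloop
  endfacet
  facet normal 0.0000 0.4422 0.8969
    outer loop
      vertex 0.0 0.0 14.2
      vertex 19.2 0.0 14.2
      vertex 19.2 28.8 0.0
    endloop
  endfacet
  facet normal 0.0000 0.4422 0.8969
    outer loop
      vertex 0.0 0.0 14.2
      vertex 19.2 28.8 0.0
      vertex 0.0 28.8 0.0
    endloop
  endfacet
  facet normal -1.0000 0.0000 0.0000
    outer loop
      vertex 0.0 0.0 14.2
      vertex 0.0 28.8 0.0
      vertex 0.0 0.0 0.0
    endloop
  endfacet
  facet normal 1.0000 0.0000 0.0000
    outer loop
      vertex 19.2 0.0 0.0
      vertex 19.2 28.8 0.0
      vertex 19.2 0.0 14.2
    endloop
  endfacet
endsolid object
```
; perimeter-only toolpath
G21 ; units = mm
G90 ; absolute positioning
G28 ; home
; layer 1
G0 Z3.5
G0 X0.0 Y0.0
G1 X19.2 Y0.0
G1 X19.2 Y21.6
G1 X0.0 Y21.6
G1 X0.0 Y0.0
; layer 2
G0 Z7.1
G0 X0.0 Y0.0
G1 X19.2 Y0.0
G1 X19.2 Y14.4
G1 X0.0 Y14.4
G1 X0.0 Y0.0
; layer 3
G0 Z10.6
G0 X0.0 Y0.0
G1 X19.2 Y0.0
G1 X19.2 Y7.2
G1 X0.0 Y7.2
G1 X0.0 Y0.0
M2 ; end

The solid is a wedge (ramp): 19.2 × 28.8 mm base, rising to 14.2 mm along the y=0 edge and sloping linearly to z=0 at y=28.8. Slicing at Δz = 3.5 mm — 4 equal slices spanning the solid's height, so layer i sits at z = i·h/4 — gives 3 non-empty perimeters. Each is a 4-segment closed polygon; G0 lifts to the layer z and rapids to the start vertex, then G1 traces the edges. The cross-section shrinks linearly with z (the slice at the apex is degenerate and omitted).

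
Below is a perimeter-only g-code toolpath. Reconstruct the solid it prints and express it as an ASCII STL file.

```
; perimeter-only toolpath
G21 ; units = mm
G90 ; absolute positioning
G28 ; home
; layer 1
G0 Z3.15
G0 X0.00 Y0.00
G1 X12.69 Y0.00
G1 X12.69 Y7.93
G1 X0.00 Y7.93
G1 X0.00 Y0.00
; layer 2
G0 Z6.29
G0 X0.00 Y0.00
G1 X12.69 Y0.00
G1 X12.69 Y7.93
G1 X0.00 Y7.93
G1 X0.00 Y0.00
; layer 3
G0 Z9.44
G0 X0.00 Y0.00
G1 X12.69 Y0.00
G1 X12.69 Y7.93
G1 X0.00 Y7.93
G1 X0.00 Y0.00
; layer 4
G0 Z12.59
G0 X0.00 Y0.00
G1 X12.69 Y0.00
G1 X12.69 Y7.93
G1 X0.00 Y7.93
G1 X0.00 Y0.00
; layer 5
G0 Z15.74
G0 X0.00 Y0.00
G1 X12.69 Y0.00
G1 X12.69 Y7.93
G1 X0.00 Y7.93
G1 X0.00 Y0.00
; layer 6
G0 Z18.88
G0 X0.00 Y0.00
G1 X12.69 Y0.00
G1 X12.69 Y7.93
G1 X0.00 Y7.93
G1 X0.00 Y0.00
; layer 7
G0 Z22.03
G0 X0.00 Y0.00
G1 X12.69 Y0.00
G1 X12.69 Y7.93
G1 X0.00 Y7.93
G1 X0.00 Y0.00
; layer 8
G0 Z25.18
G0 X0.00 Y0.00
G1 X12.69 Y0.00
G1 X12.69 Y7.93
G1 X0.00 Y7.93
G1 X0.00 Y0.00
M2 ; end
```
solid part
  facet normal 0.0000 0.0000 -1.0000
    outer loop
      vertex 12.69 7.93 0.00
      vertex 12.69 0.00 0.00
      vertex 0.00 0.00 0.00
    endloop
  endfacet
  facet normal 0.0000 0.0000 -1.0000
    outer loop
      vertex 0.00 7.93 0.00
      vertex 12.69 7.93 0.00
      vertex 0.00 0.00 0.00
    endloop
  endfacet
  facet normal 0.0000 0.0000 1.0000
    outer loop
      vertex 0.00 0.00 25.18
      vertex 12.69 0.00 25.18
      vertex 12.69 7.93 25.18
    endloop
  endfacet
  facet normal 0.0000 0.0000 1.0000
    outer loop
      vertex 0.00 0.00 25.18
      vertex 12.69 7.93 25.18
      vertex 0.00 7.93 25.18
    endloop
  endfacet
  facet normal 0.0000 -1.0000 0.0000
    outer loop
      vertex 0.00 0.00 0.00
      vertex 12.69 0.00 0.00
      vertex 12.69 0.00 25.18
    endloop
  endfacet
  facet normal 0.0000 -1.0000 0.0000
    outer loop
      vertex 0.00 0.00 0.00
      vertex 12.69 0.00 25.18
      vertex 0.00 0.00 25.18
    endloop
  endfacet
  facet normal 0.0000 1.0000 0.0000
    outer loop
      vertex 12.69 7.93 25.18
      vertex 12.69 7.93 0.00
      vertex 0.00 7.93 0.00
    endloop
  endfacet
  facet normal 0.0000 1.0000 0.0000
    outer loop
      vertex 0.00 7.93 25.18
      vertex 12.69 7.93 25.18
      vertex 0.00 7.93 0.00
    endloop
  endfacet
  facet normal -1.0000 0.0000 0.0000
    outer loop
      vertex 0.00 7.93 25.18
      vertex 0.00 7.93 0.00
      vertex 0.00 0.00 0.00
    endloop
  endfacet
  facet normal -1.0000 0.0000 0.0000
    outer loop
      vertex 0.00 0.00 25.18
      vertex 0.00 7.93 25.18
      vertex 0.00 0.00 0.00
    endloop
  endfacet
  facet normal 1.0000 0.0000 0.0000
    outer loop
      vertex 12.69 0.00 0.00
      vertex 12.69 7.93 0.00
      vertex 12.69 7.93 25.18
    endloop
  endfacet
  facet normal 1.0000 0.0000 0.0000
    outer loop
      vertex 12.69 0.00 0.00
      vertex 12.69 7.93 25.18
      vertex 12.69 0.00 25.18
    endloop
  endfacet
endsolid part

The G0 Z moves step by Δz≈3.15 mm. Every layer's G1 loop is the same polygon, so the solid is a straight extrusion of it from z=0 to z≈25.2. Closing with flat bottom and top caps and triangulating gives 12 facets — a rectangular box, roughly 12.7 × 7.93 mm footprint and 25.2 mm tall.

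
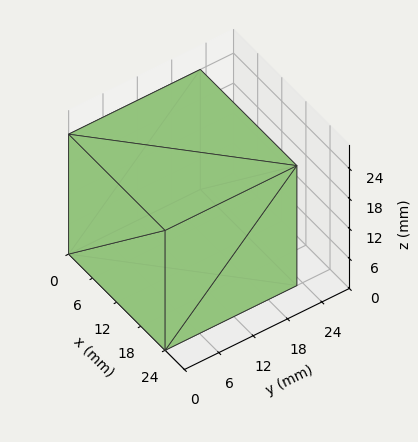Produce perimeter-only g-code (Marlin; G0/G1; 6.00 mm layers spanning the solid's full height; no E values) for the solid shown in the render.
Reading the render: the shape is a rectangular box, roughly 24 × 23 mm footprint and 24 mm tall (dimensions read to the nearest mm from the axis ticks). For the g-code, the solid's height is divided into equal slices at the stated Δz and each level perimeter traced with G1 moves after a G0 lift.

; perimeter-only toolpath
G21 ; units = mm
G90 ; absolute positioning
G28 ; home
; layer 1
G0 Z6.00
G0 X0.00 Y0.00
G1 X24.00 Y0.00
G1 X24.00 Y23.00
G1 X0.00 Y23.00
G1 X0.00 Y0.00
; layer 2
G0 Z12.00
G0 X0.00 Y0.00
G1 X24.00 Y0.00
G1 X24.00 Y23.00
G1 X0.00 Y23.00
G1 X0.00 Y0.00
; layer 3
G0 Z18.00
G0 X0.00 Y0.00
G1 X24.00 Y0.00
G1 X24.00 Y23.00
G1 X0.00 Y23.00
G1 X0.00 Y0.00
; layer 4
G0 Z24.00
G0 X0.00 Y0.00
G1 X24.00 Y0.00
G1 X24.00 Y23.00
G1 X0.00 Y23.00
G1 X0.00 Y0.00
M2 ; end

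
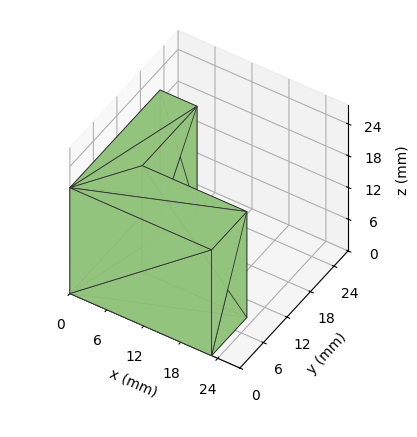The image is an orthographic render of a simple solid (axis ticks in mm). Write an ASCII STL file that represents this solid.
Reading the render: the shape is an L-shaped prism: outer 23 × 23 mm, arm thicknesses ≈ 9 mm (horizontal) and 6 mm (vertical), extruded 20 mm in z (dimensions read to the nearest mm from the axis ticks). For the STL, each face is triangulated and given an outward normal.

solid part
  facet normal 0.0000 0.0000 -1.0000
    outer loop
      vertex 23.00 9.00 0.00
      vertex 23.00 0.00 0.00
      vertex 0.00 0.00 0.00
    endloop
  endfacet
  facet normal 0.0000 0.0000 -1.0000
    outer loop
      vertex 6.00 9.00 0.00
      vertex 23.00 9.00 0.00
      vertex 0.00 0.00 0.00
    endloop
  endfacet
  facet normal 0.0000 0.0000 -1.0000
    outer loop
      vertex 6.00 23.00 0.00
      vertex 6.00 9.00 0.00
      vertex 0.00 0.00 0.00
    endloop
  endfacet
  facet normal 0.0000 0.0000 -1.0000
    outer loop
      vertex 0.00 23.00 0.00
      vertex 6.00 23.00 0.00
      vertex 0.00 0.00 0.00
    endloop
  endfacet
  facet normal 0.0000 0.0000 1.0000
    outer loop
      vertex 0.00 0.00 20.00
      vertex 23.00 0.00 20.00
      vertex 23.00 9.00 20.00
    endloop
  endfacet
  facet normal 0.0000 0.0000 1.0000
    outer loop
      vertex 0.00 0.00 20.00
      vertex 23.00 9.00 20.00
      vertex 6.00 9.00 20.00
    endloop
  endfacet
  facet normal 0.0000 0.0000 1.0000
    outer loop
      vertex 0.00 0.00 20.00
      vertex 6.00 9.00 20.00
      vertex 6.00 23.00 20.00
    endloop
  endfacet
  facet normal 0.0000 0.0000 1.0000
    outer loop
      vertex 0.00 0.00 20.00
      vertex 6.00 23.00 20.00
      vertex 0.00 23.00 20.00
    endloop
  endfacet
  facet normal 0.0000 -1.0000 0.0000
    outer loop
      vertex 0.00 0.00 0.00
      vertex 23.00 0.00 0.00
      vertex 23.00 0.00 20.00
    endloop
  endfacet
  facet normal 0.0000 -1.0000 0.0000
    outer loop
      vertex 0.00 0.00 0.00
      vertex 23.00 0.00 20.00
      vertex 0.00 0.00 20.00
    endloop
  endfacet
  facet normal 1.0000 0.0000 0.0000
    outer loop
      vertex 23.00 0.00 0.00
      vertex 23.00 9.00 0.00
      vertex 23.00 9.00 20.00
    endloop
  endfacet
  facet normal 1.0000 0.0000 0.0000
    outer loop
      vertex 23.00 0.00 0.00
      vertex 23.00 9.00 20.00
      vertex 23.00 0.00 20.00
    endloop
  endfacet
  facet normal 0.0000 1.0000 0.0000
    outer loop
      vertex 23.00 9.00 0.00
      vertex 6.00 9.00 0.00
      vertex 6.00 9.00 20.00
    endloop
  endfacet
  facet normal 0.0000 1.0000 0.0000
    outer loop
      vertex 23.00 9.00 0.00
      vertex 6.00 9.00 20.00
      vertex 23.00 9.00 20.00
    endloop
  endfacet
  facet normal 1.0000 0.0000 0.0000
    outer loop
      vertex 6.00 9.00 0.00
      vertex 6.00 23.00 0.00
      vertex 6.00 23.00 20.00
    endloop
  endfacet
  facet normal 1.0000 0.0000 0.0000
    outer loop
      vertex 6.00 9.00 0.00
      vertex 6.00 23.00 20.00
      vertex 6.00 9.00 20.00
    endloop
  endfacet
  facet normal 0.0000 1.0000 0.0000
    outer loop
      vertex 6.00 23.00 0.00
      vertex 0.00 23.00 0.00
      vertex 0.00 23.00 20.00
    endloop
  endfacet
  facet normal 0.0000 1.0000 0.0000
    outer loop
      vertex 6.00 23.00 0.00
      vertex 0.00 23.00 20.00
      vertex 6.00 23.00 20.00
    endloop
  endfacet
  facet normal -1.0000 0.0000 0.0000
    outer loop
      vertex 0.00 23.00 0.00
      vertex 0.00 0.00 0.00
      vertex 0.00 0.00 20.00
    endloop
  endfacet
  facet normal -1.0000 0.0000 0.0000
    outer loop
      vertex 0.00 23.00 0.00
      vertex 0.00 0.00 20.00
      vertex 0.00 23.00 20.00
    endloop
  endfacet
endsolid part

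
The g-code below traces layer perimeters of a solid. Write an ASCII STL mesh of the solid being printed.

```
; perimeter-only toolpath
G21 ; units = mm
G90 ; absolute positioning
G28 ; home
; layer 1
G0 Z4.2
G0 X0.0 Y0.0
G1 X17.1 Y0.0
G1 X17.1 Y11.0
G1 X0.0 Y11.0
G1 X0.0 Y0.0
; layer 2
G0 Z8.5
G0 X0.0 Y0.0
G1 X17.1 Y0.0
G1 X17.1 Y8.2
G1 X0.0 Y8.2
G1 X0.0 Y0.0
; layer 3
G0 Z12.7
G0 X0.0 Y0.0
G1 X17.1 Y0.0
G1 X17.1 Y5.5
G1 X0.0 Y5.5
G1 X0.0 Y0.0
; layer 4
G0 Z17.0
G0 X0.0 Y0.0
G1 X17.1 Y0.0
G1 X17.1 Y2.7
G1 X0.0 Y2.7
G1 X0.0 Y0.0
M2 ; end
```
solid part
  facet normal 0.0000 0.0000 -1.0000
    outer loop
      vertex 17.1 13.7 0.0
      vertex 17.1 0.0 0.0
      vertex 0.0 0.0 0.0
    endloop
  endfacet
  facet normal 0.0000 0.0000 -1.0000
    outer loop
      vertex 0.0 13.7 0.0
      vertex 17.1 13.7 0.0
      vertex 0.0 0.0 0.0
    endloop
  endfacet
  facet normal 0.0000 -1.0000 0.0000
    outer loop
      vertex 0.0 0.0 0.0
      vertex 17.1 0.0 0.0
      vertex 17.1 0.0 21.2
    endloop
  endfacet
  facet normal 0.0000 -1.0000 0.0000
    outer loop
      vertex 0.0 0.0 0.0
      vertex 17.1 0.0 21.2
      vertex 0.0 0.0 21.2
    endloop
  endfacet
  facet normal 0.0000 0.8399 0.5428
    outer loop
      vertex 0.0 0.0 21.2
      vertex 17.1 0.0 21.2
      vertex 17.1 13.7 0.0
    endloop
  endfacet
  facet normal 0.0000 0.8399 0.5428
    outer loop
      vertex 0.0 0.0 21.2
      vertex 17.1 13.7 0.0
      vertex 0.0 13.7 0.0
    endloop
  endfacet
  facet normal -1.0000 0.0000 0.0000
    outer loop
      vertex 0.0 0.0 21.2
      vertex 0.0 13.7 0.0
      vertex 0.0 0.0 0.0
    endloop
  endfacet
  facet normal 1.0000 0.0000 0.0000
    outer loop
      vertex 17.1 0.0 0.0
      vertex 17.1 13.7 0.0
      vertex 17.1 0.0 21.2
    endloop
  endfacet
endsolid part

The G0 Z moves step by Δz≈4.2 mm. The G1 loops shrink linearly with z, so the solid tapers from its base footprint up to z≈21.2. Closing with a flat bottom cap and the tapered top and triangulating gives 8 facets — a wedge (ramp): 17.1 × 13.7 mm base, rising to 21.2 mm along the y=0 edge and sloping linearly to z=0 at y=13.7.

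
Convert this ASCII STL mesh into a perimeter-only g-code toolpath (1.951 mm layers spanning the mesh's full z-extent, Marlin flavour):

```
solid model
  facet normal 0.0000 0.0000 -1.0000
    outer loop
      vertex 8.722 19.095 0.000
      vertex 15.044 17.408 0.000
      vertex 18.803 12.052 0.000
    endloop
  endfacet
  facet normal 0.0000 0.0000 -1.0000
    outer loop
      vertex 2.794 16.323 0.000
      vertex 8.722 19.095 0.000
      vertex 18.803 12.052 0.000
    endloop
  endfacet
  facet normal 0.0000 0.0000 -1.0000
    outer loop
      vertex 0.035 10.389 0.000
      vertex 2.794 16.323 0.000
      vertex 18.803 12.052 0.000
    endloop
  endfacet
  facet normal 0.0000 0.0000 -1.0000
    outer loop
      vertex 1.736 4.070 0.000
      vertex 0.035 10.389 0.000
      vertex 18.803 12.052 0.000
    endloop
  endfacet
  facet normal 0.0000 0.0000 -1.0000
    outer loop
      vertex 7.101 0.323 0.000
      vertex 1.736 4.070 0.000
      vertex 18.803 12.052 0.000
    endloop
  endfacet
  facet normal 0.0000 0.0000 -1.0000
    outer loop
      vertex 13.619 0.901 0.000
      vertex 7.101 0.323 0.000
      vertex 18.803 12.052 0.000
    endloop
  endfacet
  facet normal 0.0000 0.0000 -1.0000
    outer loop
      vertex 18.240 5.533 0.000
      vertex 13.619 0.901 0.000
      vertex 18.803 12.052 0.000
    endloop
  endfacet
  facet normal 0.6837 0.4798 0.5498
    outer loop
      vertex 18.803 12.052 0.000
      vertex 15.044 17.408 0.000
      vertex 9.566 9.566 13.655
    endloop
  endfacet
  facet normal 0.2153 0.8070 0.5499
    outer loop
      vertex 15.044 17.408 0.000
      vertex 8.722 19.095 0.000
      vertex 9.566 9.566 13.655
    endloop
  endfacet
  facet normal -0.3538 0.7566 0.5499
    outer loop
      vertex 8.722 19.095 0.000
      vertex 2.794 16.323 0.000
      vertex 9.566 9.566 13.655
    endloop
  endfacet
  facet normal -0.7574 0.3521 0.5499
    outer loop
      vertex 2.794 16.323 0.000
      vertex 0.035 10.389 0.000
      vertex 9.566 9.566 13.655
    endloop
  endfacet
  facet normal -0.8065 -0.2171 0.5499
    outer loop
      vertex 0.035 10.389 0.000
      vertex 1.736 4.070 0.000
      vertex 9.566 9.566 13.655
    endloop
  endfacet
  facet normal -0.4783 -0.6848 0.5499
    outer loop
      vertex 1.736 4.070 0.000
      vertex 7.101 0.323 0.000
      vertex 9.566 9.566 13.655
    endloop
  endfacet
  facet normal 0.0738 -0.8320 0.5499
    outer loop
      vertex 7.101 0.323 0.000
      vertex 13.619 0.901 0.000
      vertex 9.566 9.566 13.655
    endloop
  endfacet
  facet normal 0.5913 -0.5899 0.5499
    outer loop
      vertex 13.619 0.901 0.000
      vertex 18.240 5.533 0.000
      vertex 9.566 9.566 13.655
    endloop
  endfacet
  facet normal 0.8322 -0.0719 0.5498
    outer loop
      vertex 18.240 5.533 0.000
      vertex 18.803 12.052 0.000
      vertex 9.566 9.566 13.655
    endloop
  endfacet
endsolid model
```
; perimeter-only toolpath
G21 ; units = mm
G90 ; absolute positioning
G28 ; home
; layer 1
G0 Z1.951
G0 X17.483 Y11.697
G1 X14.261 Y16.288
G1 X8.843 Y17.734
G1 X3.761 Y15.358
G1 X1.397 Y10.271
G1 X2.855 Y4.855
G1 X7.453 Y1.643
G1 X13.040 Y2.139
G1 X17.001 Y6.109
G1 X17.483 Y11.697
; layer 2
G0 Z3.901
G0 X16.164 Y11.342
G1 X13.479 Y15.167
G1 X8.963 Y16.372
G1 X4.729 Y14.392
G1 X2.758 Y10.154
G1 X3.973 Y5.640
G1 X7.805 Y2.964
G1 X12.461 Y3.377
G1 X15.762 Y6.685
G1 X16.164 Y11.342
; layer 3
G0 Z5.852
G0 X14.844 Y10.987
G1 X12.696 Y14.047
G1 X9.084 Y15.011
G1 X5.696 Y13.427
G1 X4.120 Y10.036
G1 X5.092 Y6.425
G1 X8.157 Y4.284
G1 X11.882 Y4.615
G1 X14.523 Y7.261
G1 X14.844 Y10.987
; layer 4
G0 Z7.803
G0 X13.525 Y10.631
G1 X11.914 Y12.927
G1 X9.204 Y13.650
G1 X6.664 Y12.462
G1 X5.481 Y9.919
G1 X6.210 Y7.211
G1 X8.510 Y5.605
G1 X11.303 Y5.852
G1 X13.283 Y7.838
G1 X13.525 Y10.631
; layer 5
G0 Z9.754
G0 X12.205 Y10.276
G1 X11.131 Y11.807
G1 X9.325 Y12.289
G1 X7.631 Y11.497
G1 X6.843 Y9.801
G1 X7.329 Y7.996
G1 X8.862 Y6.925
G1 X10.724 Y7.090
G1 X12.044 Y8.414
G1 X12.205 Y10.276
; layer 6
G0 Z11.704
G0 X10.886 Y9.921
G1 X10.349 Y10.686
G1 X9.445 Y10.927
G1 X8.599 Y10.531
G1 X8.204 Y9.684
G1 X8.447 Y8.781
G1 X9.214 Y8.246
G1 X10.145 Y8.328
G1 X10.805 Y8.990
G1 X10.886 Y9.921
M2 ; end

The solid is a regular 9-sided pyramid, base circumscribed radius ≈ 9.57 mm, apex at z ≈ 13.7 mm. Slicing at Δz = 1.951 mm — 7 equal slices spanning the solid's height, so layer i sits at z = i·h/7 — gives 6 non-empty perimeters. Each is a 9-segment closed polygon; G0 lifts to the layer z and rapids to the start vertex, then G1 traces the edges. The cross-section shrinks linearly with z (the slice at the apex is degenerate and omitted).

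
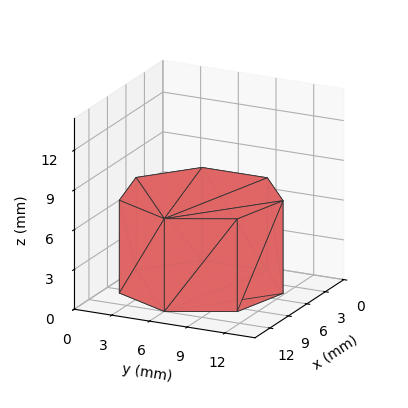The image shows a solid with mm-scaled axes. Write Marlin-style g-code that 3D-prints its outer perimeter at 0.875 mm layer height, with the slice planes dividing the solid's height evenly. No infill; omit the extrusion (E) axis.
Reading the render: the shape is a regular 7-sided prism (a cylinder approximated with 7 flat sides), circumscribed radius ≈ 6 mm, height ≈ 7 mm (dimensions read to the nearest mm from the axis ticks). For the g-code, the solid's height is divided into equal slices at the stated Δz and each level perimeter traced with G1 moves after a G0 lift.

; perimeter-only toolpath
G21 ; units = mm
G90 ; absolute positioning
G28 ; home
; layer 1
G0 Z0.875
G0 X12.000 Y6.000
G1 X9.741 Y10.691
G1 X4.665 Y11.850
G1 X0.594 Y8.603
G1 X0.594 Y3.397
G1 X4.665 Y0.150
G1 X9.741 Y1.309
G1 X12.000 Y6.000
; layer 2
G0 Z1.750
G0 X12.000 Y6.000
G1 X9.741 Y10.691
G1 X4.665 Y11.850
G1 X0.594 Y8.603
G1 X0.594 Y3.397
G1 X4.665 Y0.150
G1 X9.741 Y1.309
G1 X12.000 Y6.000
; layer 3
G0 Z2.625
G0 X12.000 Y6.000
G1 X9.741 Y10.691
G1 X4.665 Y11.850
G1 X0.594 Y8.603
G1 X0.594 Y3.397
G1 X4.665 Y0.150
G1 X9.741 Y1.309
G1 X12.000 Y6.000
; layer 4
G0 Z3.500
G0 X12.000 Y6.000
G1 X9.741 Y10.691
G1 X4.665 Y11.850
G1 X0.594 Y8.603
G1 X0.594 Y3.397
G1 X4.665 Y0.150
G1 X9.741 Y1.309
G1 X12.000 Y6.000
; layer 5
G0 Z4.375
G0 X12.000 Y6.000
G1 X9.741 Y10.691
G1 X4.665 Y11.850
G1 X0.594 Y8.603
G1 X0.594 Y3.397
G1 X4.665 Y0.150
G1 X9.741 Y1.309
G1 X12.000 Y6.000
; layer 6
G0 Z5.250
G0 X12.000 Y6.000
G1 X9.741 Y10.691
G1 X4.665 Y11.850
G1 X0.594 Y8.603
G1 X0.594 Y3.397
G1 X4.665 Y0.150
G1 X9.741 Y1.309
G1 X12.000 Y6.000
; layer 7
G0 Z6.125
G0 X12.000 Y6.000
G1 X9.741 Y10.691
G1 X4.665 Y11.850
G1 X0.594 Y8.603
G1 X0.594 Y3.397
G1 X4.665 Y0.150
G1 X9.741 Y1.309
G1 X12.000 Y6.000
; layer 8
G0 Z7.000
G0 X12.000 Y6.000
G1 X9.741 Y10.691
G1 X4.665 Y11.850
G1 X0.594 Y8.603
G1 X0.594 Y3.397
G1 X4.665 Y0.150
G1 X9.741 Y1.309
G1 X12.000 Y6.000
M2 ; end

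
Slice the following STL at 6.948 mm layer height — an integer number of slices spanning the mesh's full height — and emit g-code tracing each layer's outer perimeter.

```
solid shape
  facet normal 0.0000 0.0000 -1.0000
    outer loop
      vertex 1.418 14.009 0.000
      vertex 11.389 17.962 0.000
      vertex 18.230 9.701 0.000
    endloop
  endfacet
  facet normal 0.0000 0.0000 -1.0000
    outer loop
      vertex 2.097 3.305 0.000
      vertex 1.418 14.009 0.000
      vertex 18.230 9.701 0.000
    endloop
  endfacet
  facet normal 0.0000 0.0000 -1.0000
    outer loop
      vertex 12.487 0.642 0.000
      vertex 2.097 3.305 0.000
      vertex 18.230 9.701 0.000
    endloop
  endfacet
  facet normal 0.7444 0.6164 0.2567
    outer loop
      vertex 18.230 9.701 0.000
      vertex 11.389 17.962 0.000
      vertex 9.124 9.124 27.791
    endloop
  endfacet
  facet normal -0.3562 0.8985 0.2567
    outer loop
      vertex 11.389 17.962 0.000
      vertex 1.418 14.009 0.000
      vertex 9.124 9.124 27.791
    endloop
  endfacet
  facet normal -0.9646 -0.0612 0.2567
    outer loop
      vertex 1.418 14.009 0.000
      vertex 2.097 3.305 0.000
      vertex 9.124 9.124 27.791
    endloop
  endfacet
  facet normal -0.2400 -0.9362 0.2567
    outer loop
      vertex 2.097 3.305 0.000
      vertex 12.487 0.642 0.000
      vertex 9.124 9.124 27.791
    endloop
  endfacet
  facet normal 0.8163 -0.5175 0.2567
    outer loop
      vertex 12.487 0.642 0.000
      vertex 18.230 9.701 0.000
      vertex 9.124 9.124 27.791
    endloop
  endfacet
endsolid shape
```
; perimeter-only toolpath
G21 ; units = mm
G90 ; absolute positioning
G28 ; home
; layer 1
G0 Z6.948
G0 X15.954 Y9.557
G1 X10.823 Y15.752
G1 X3.345 Y12.788
G1 X3.854 Y4.760
G1 X11.646 Y2.763
G1 X15.954 Y9.557
; layer 2
G0 Z13.896
G0 X13.677 Y9.413
G1 X10.256 Y13.543
G1 X5.271 Y11.567
G1 X5.611 Y6.215
G1 X10.806 Y4.883
G1 X13.677 Y9.413
; layer 3
G0 Z20.843
G0 X11.401 Y9.268
G1 X9.690 Y11.334
G1 X7.197 Y10.345
G1 X7.367 Y7.669
G1 X9.965 Y7.003
G1 X11.401 Y9.268
M2 ; end

The solid is a regular 5-sided pyramid, base circumscribed radius ≈ 9.12 mm, apex at z ≈ 27.8 mm. Slicing at Δz = 6.948 mm — 4 equal slices spanning the solid's height, so layer i sits at z = i·h/4 — gives 3 non-empty perimeters. Each is a 5-segment closed polygon; G0 lifts to the layer z and rapids to the start vertex, then G1 traces the edges. The cross-section shrinks linearly with z (the slice at the apex is degenerate and omitted).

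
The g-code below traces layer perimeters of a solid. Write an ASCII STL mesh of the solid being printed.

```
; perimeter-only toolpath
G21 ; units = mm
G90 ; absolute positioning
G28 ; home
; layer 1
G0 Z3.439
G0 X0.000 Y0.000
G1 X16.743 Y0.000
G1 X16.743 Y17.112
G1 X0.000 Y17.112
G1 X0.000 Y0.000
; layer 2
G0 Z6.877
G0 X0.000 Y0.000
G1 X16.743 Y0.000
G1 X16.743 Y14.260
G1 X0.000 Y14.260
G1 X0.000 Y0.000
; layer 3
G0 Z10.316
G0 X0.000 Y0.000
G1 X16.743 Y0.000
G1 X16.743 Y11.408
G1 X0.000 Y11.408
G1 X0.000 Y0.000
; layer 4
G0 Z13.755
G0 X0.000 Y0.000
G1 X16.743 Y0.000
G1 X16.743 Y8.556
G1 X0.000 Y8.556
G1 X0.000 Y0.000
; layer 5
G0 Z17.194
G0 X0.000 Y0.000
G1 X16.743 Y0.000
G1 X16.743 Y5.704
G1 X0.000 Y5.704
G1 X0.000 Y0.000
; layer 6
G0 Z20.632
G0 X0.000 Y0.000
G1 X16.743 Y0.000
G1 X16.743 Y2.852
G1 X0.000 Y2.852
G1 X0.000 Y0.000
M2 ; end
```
solid part
  facet normal 0.0000 0.0000 -1.0000
    outer loop
      vertex 16.743 19.964 0.000
      vertex 16.743 0.000 0.000
      vertex 0.000 0.000 0.000
    endloop
  endfacet
  facet normal 0.0000 0.0000 -1.0000
    outer loop
      vertex 0.000 19.964 0.000
      vertex 16.743 19.964 0.000
      vertex 0.000 0.000 0.000
    endloop
  endfacet
  facet normal 0.0000 -1.0000 0.0000
    outer loop
      vertex 0.000 0.000 0.000
      vertex 16.743 0.000 0.000
      vertex 16.743 0.000 24.071
    endloop
  endfacet
  facet normal 0.0000 -1.0000 0.0000
    outer loop
      vertex 0.000 0.000 0.000
      vertex 16.743 0.000 24.071
      vertex 0.000 0.000 24.071
    endloop
  endfacet
  facet normal 0.0000 0.7697 0.6384
    outer loop
      vertex 0.000 0.000 24.071
      vertex 16.743 0.000 24.071
      vertex 16.743 19.964 0.000
    endloop
  endfacet
  facet normal 0.0000 0.7697 0.6384
    outer loop
      vertex 0.000 0.000 24.071
      vertex 16.743 19.964 0.000
      vertex 0.000 19.964 0.000
    endloop
  endfacet
  facet normal -1.0000 0.0000 0.0000
    outer loop
      vertex 0.000 0.000 24.071
      vertex 0.000 19.964 0.000
      vertex 0.000 0.000 0.000
    endloop
  endfacet
  facet normal 1.0000 0.0000 0.0000
    outer loop
      vertex 16.743 0.000 0.000
      vertex 16.743 19.964 0.000
      vertex 16.743 0.000 24.071
    endloop
  endfacet
endsolid part

The G0 Z moves step by Δz≈3.439 mm. The G1 loops shrink linearly with z, so the solid tapers from its base footprint up to z≈24.1. Closing with a flat bottom cap and the tapered top and triangulating gives 8 facets — a wedge (ramp): 16.7 × 20 mm base, rising to 24.1 mm along the y=0 edge and sloping linearly to z=0 at y=20.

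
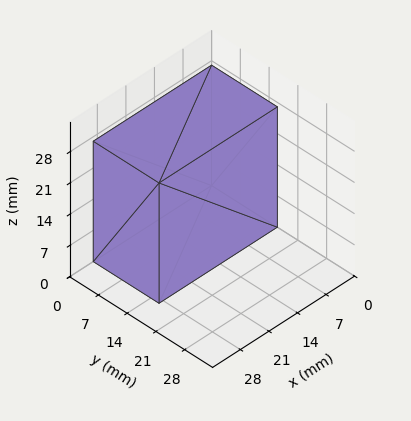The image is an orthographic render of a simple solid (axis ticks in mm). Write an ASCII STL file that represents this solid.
Reading the render: the shape is a rectangular box, roughly 29 × 16 mm footprint and 27 mm tall (dimensions read to the nearest mm from the axis ticks). For the STL, each face is triangulated and given an outward normal.

solid part
  facet normal 0.0000 0.0000 -1.0000
    outer loop
      vertex 29.00 16.00 0.00
      vertex 29.00 0.00 0.00
      vertex 0.00 0.00 0.00
    endloop
  endfacet
  facet normal 0.0000 0.0000 -1.0000
    outer loop
      vertex 0.00 16.00 0.00
      vertex 29.00 16.00 0.00
      vertex 0.00 0.00 0.00
    endloop
  endfacet
  facet normal 0.0000 0.0000 1.0000
    outer loop
      vertex 0.00 0.00 27.00
      vertex 29.00 0.00 27.00
      vertex 29.00 16.00 27.00
    endloop
  endfacet
  facet normal 0.0000 0.0000 1.0000
    outer loop
      vertex 0.00 0.00 27.00
      vertex 29.00 16.00 27.00
      vertex 0.00 16.00 27.00
    endloop
  endfacet
  facet normal 0.0000 -1.0000 0.0000
    outer loop
      vertex 0.00 0.00 0.00
      vertex 29.00 0.00 0.00
      vertex 29.00 0.00 27.00
    endloop
  endfacet
  facet normal 0.0000 -1.0000 0.0000
    outer loop
      vertex 0.00 0.00 0.00
      vertex 29.00 0.00 27.00
      vertex 0.00 0.00 27.00
    endloop
  endfacet
  facet normal 0.0000 1.0000 0.0000
    outer loop
      vertex 29.00 16.00 27.00
      vertex 29.00 16.00 0.00
      vertex 0.00 16.00 0.00
    endloop
  endfacet
  facet normal 0.0000 1.0000 0.0000
    outer loop
      vertex 0.00 16.00 27.00
      vertex 29.00 16.00 27.00
      vertex 0.00 16.00 0.00
    endloop
  endfacet
  facet normal -1.0000 0.0000 0.0000
    outer loop
      vertex 0.00 16.00 27.00
      vertex 0.00 16.00 0.00
      vertex 0.00 0.00 0.00
    endloop
  endfacet
  facet normal -1.0000 0.0000 0.0000
    outer loop
      vertex 0.00 0.00 27.00
      vertex 0.00 16.00 27.00
      vertex 0.00 0.00 0.00
    endloop
  endfacet
  facet normal 1.0000 0.0000 0.0000
    outer loop
      vertex 29.00 0.00 0.00
      vertex 29.00 16.00 0.00
      vertex 29.00 16.00 27.00
    endloop
  endfacet
  facet normal 1.0000 0.0000 0.0000
    outer loop
      vertex 29.00 0.00 0.00
      vertex 29.00 16.00 27.00
      vertex 29.00 0.00 27.00
    endloop
  endfacet
endsolid part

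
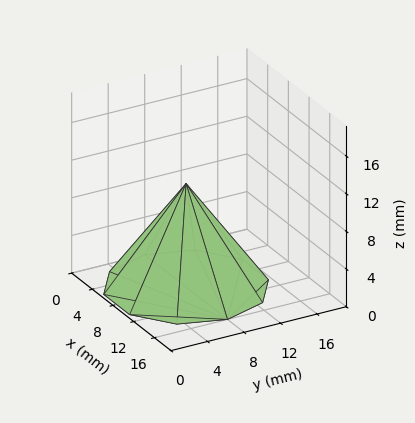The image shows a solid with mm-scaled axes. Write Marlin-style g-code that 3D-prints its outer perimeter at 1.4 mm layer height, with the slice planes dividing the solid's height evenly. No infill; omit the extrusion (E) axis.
Reading the render: the shape is a regular 10-sided pyramid, base circumscribed radius ≈ 8 mm, apex at z ≈ 11 mm (dimensions read to the nearest mm from the axis ticks). For the g-code, the solid's height is divided into equal slices at the stated Δz and each level perimeter traced with G1 moves after a G0 lift.

; perimeter-only toolpath
G21 ; units = mm
G90 ; absolute positioning
G28 ; home
; layer 1
G0 Z1.4
G0 X15.0 Y8.0
G1 X13.7 Y12.1
G1 X10.2 Y14.7
G1 X5.8 Y14.7
G1 X2.3 Y12.1
G1 X1.0 Y8.0
G1 X2.3 Y3.9
G1 X5.8 Y1.4
G1 X10.2 Y1.4
G1 X13.7 Y3.9
G1 X15.0 Y8.0
; layer 2
G0 Z2.8
G0 X14.0 Y8.0
G1 X12.9 Y11.5
G1 X9.9 Y13.7
G1 X6.1 Y13.7
G1 X3.1 Y11.5
G1 X2.0 Y8.0
G1 X3.1 Y4.5
G1 X6.1 Y2.3
G1 X9.9 Y2.3
G1 X12.9 Y4.5
G1 X14.0 Y8.0
; layer 3
G0 Z4.1
G0 X13.0 Y8.0
G1 X12.1 Y10.9
G1 X9.6 Y12.8
G1 X6.4 Y12.8
G1 X3.9 Y10.9
G1 X3.0 Y8.0
G1 X3.9 Y5.1
G1 X6.4 Y3.2
G1 X9.6 Y3.2
G1 X12.1 Y5.1
G1 X13.0 Y8.0
; layer 4
G0 Z5.5
G0 X12.0 Y8.0
G1 X11.2 Y10.3
G1 X9.2 Y11.8
G1 X6.8 Y11.8
G1 X4.8 Y10.3
G1 X4.0 Y8.0
G1 X4.8 Y5.7
G1 X6.8 Y4.2
G1 X9.2 Y4.2
G1 X11.2 Y5.7
G1 X12.0 Y8.0
; layer 5
G0 Z6.9
G0 X11.0 Y8.0
G1 X10.4 Y9.8
G1 X8.9 Y10.8
G1 X7.1 Y10.8
G1 X5.6 Y9.8
G1 X5.0 Y8.0
G1 X5.6 Y6.2
G1 X7.1 Y5.2
G1 X8.9 Y5.2
G1 X10.4 Y6.2
G1 X11.0 Y8.0
; layer 6
G0 Z8.2
G0 X10.0 Y8.0
G1 X9.6 Y9.2
G1 X8.6 Y9.9
G1 X7.4 Y9.9
G1 X6.4 Y9.2
G1 X6.0 Y8.0
G1 X6.4 Y6.8
G1 X7.4 Y6.1
G1 X8.6 Y6.1
G1 X9.6 Y6.8
G1 X10.0 Y8.0
; layer 7
G0 Z9.6
G0 X9.0 Y8.0
G1 X8.8 Y8.6
G1 X8.3 Y8.9
G1 X7.7 Y8.9
G1 X7.2 Y8.6
G1 X7.0 Y8.0
G1 X7.2 Y7.4
G1 X7.7 Y7.0
G1 X8.3 Y7.0
G1 X8.8 Y7.4
G1 X9.0 Y8.0
M2 ; end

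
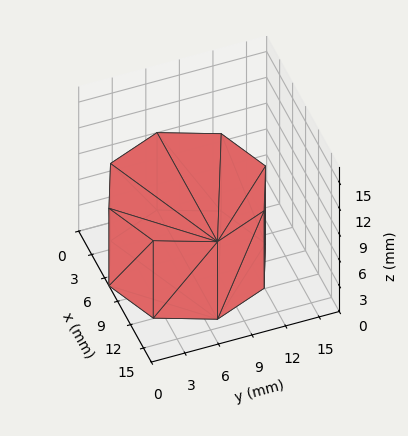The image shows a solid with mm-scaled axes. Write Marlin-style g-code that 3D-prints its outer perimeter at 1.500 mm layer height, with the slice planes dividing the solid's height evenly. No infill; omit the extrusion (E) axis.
Reading the render: the shape is a regular 8-sided prism (a cylinder approximated with 8 flat sides), circumscribed radius ≈ 7 mm, height ≈ 9 mm (dimensions read to the nearest mm from the axis ticks). For the g-code, the solid's height is divided into equal slices at the stated Δz and each level perimeter traced with G1 moves after a G0 lift.

; perimeter-only toolpath
G21 ; units = mm
G90 ; absolute positioning
G28 ; home
; layer 1
G0 Z1.500
G0 X14.000 Y7.000
G1 X11.950 Y11.950
G1 X7.000 Y14.000
G1 X2.050 Y11.950
G1 X0.000 Y7.000
G1 X2.050 Y2.050
G1 X7.000 Y0.000
G1 X11.950 Y2.050
G1 X14.000 Y7.000
; layer 2
G0 Z3.000
G0 X14.000 Y7.000
G1 X11.950 Y11.950
G1 X7.000 Y14.000
G1 X2.050 Y11.950
G1 X0.000 Y7.000
G1 X2.050 Y2.050
G1 X7.000 Y0.000
G1 X11.950 Y2.050
G1 X14.000 Y7.000
; layer 3
G0 Z4.500
G0 X14.000 Y7.000
G1 X11.950 Y11.950
G1 X7.000 Y14.000
G1 X2.050 Y11.950
G1 X0.000 Y7.000
G1 X2.050 Y2.050
G1 X7.000 Y0.000
G1 X11.950 Y2.050
G1 X14.000 Y7.000
; layer 4
G0 Z6.000
G0 X14.000 Y7.000
G1 X11.950 Y11.950
G1 X7.000 Y14.000
G1 X2.050 Y11.950
G1 X0.000 Y7.000
G1 X2.050 Y2.050
G1 X7.000 Y0.000
G1 X11.950 Y2.050
G1 X14.000 Y7.000
; layer 5
G0 Z7.500
G0 X14.000 Y7.000
G1 X11.950 Y11.950
G1 X7.000 Y14.000
G1 X2.050 Y11.950
G1 X0.000 Y7.000
G1 X2.050 Y2.050
G1 X7.000 Y0.000
G1 X11.950 Y2.050
G1 X14.000 Y7.000
; layer 6
G0 Z9.000
G0 X14.000 Y7.000
G1 X11.950 Y11.950
G1 X7.000 Y14.000
G1 X2.050 Y11.950
G1 X0.000 Y7.000
G1 X2.050 Y2.050
G1 X7.000 Y0.000
G1 X11.950 Y2.050
G1 X14.000 Y7.000
M2 ; end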